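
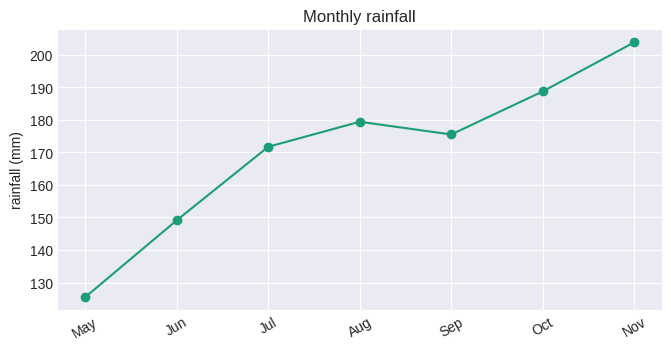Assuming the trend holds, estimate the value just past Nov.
Last three: 180, 190, 200 → slope ≈ 10/step → next ≈ 210.

≈ 210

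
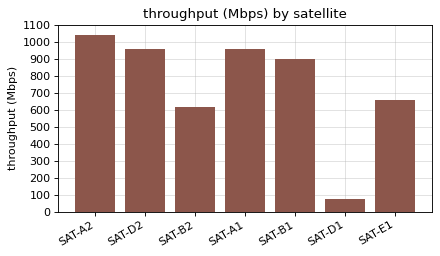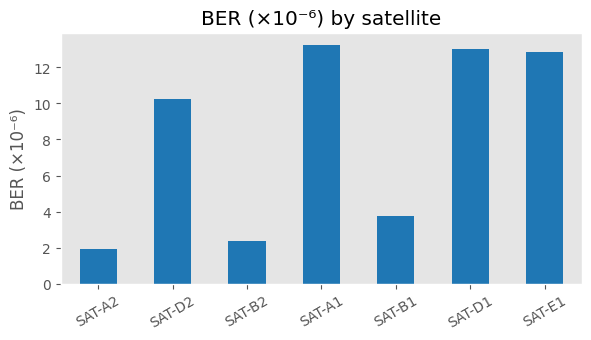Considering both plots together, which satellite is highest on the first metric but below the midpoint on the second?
Chart 2 median BER (×10⁻⁶) ≈ 10; below-median satellites: SAT-A2, SAT-B2, SAT-B1. Among those, SAT-A2 has the highest throughput (Mbps) (≈ 1000).

SAT-A2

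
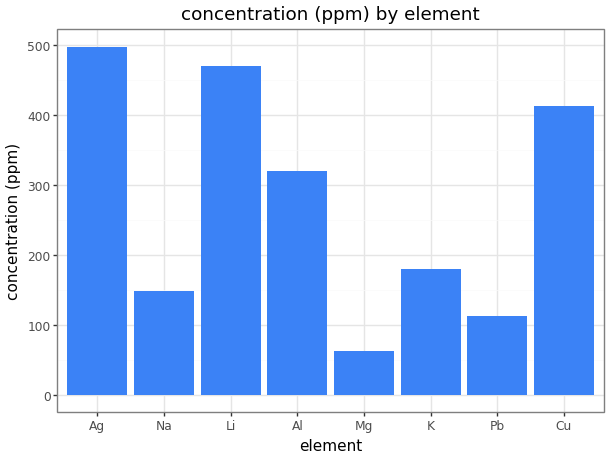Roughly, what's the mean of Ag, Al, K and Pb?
≈ 275

(500 + 300 + 200 + 100) / 4 ≈ 275.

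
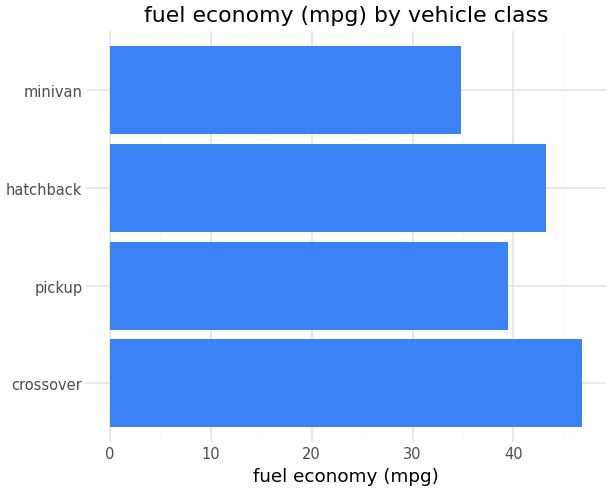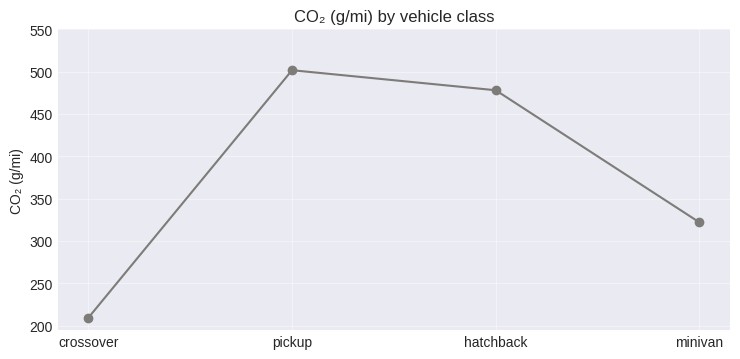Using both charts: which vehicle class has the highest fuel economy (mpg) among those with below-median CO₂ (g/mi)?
crossover

Chart 2 median CO₂ (g/mi) ≈ 400; below-median vehicle classes: crossover, minivan. Among those, crossover has the highest fuel economy (mpg) (≈ 45).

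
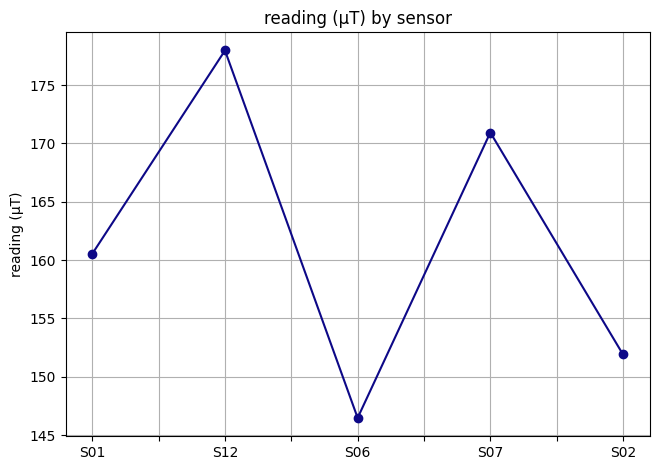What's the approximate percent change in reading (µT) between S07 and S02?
S07 ≈ 170, S02 ≈ 150; (150 − 170) / 170 ≈ -11.8%.

≈ -11.8%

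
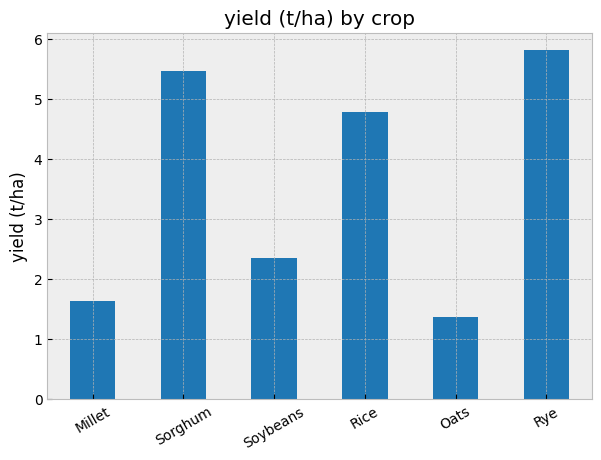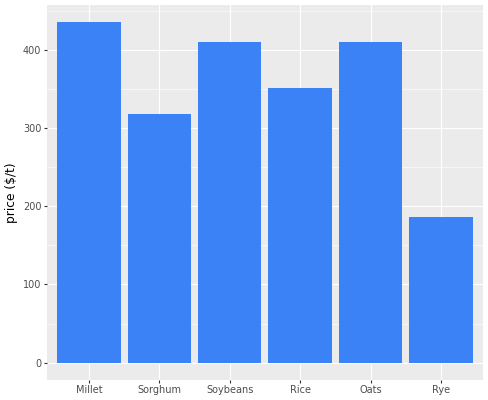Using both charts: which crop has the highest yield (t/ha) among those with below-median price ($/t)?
Chart 2 median price ($/t) ≈ 400; below-median crops: Sorghum, Rice, Rye. Among those, Rye has the highest yield (t/ha) (≈ 6).

Rye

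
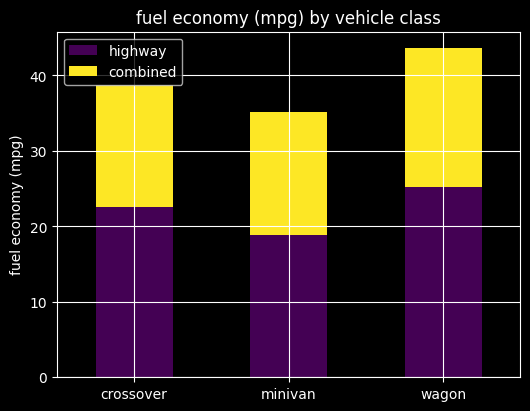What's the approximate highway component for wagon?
≈ 25

highway top ≈ 25, bottom ≈ 0; segment ≈ 25.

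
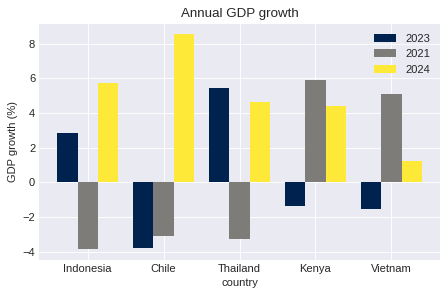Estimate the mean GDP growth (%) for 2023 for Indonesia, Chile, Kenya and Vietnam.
≈ -2

(2 + -4 + -2 + -2) / 4 ≈ -2.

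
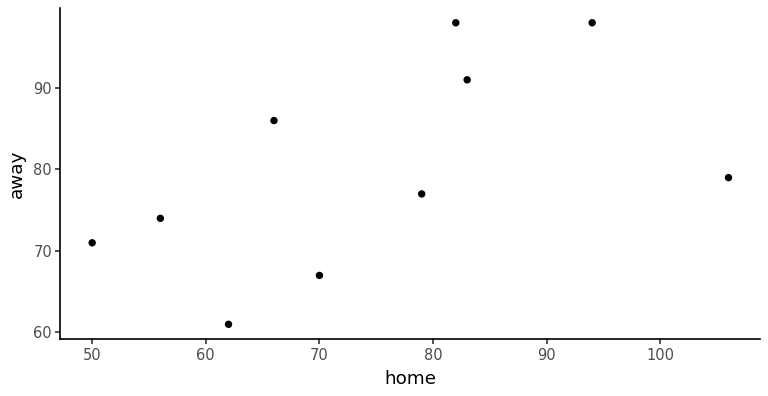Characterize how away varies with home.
positive, moderate

Points are positively correlated; moderate (|r| ≈ 0.6).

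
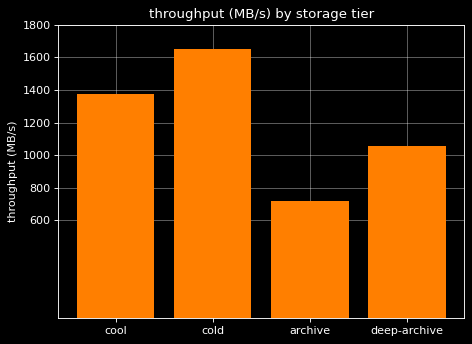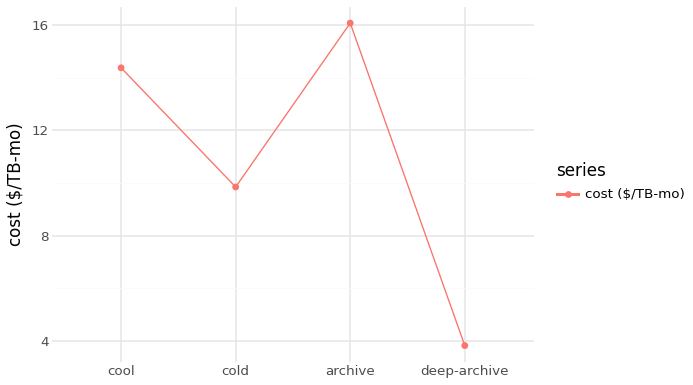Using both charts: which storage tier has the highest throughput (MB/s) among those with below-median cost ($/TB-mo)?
cold

Chart 2 median cost ($/TB-mo) ≈ 12; below-median storage tiers: cold, deep-archive. Among those, cold has the highest throughput (MB/s) (≈ 1600).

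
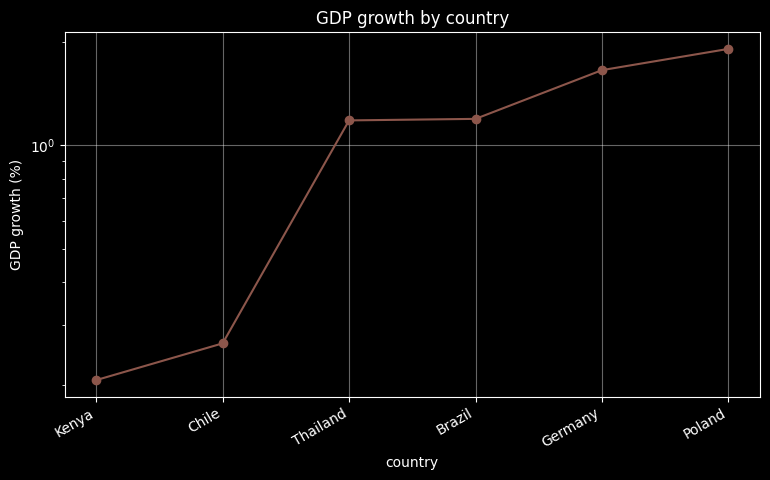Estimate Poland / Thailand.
≈ 1.67×

Poland ≈ 2.0, Thailand ≈ 1.2; 2.0/1.2 ≈ 1.67.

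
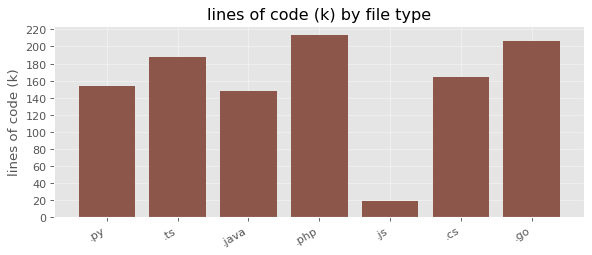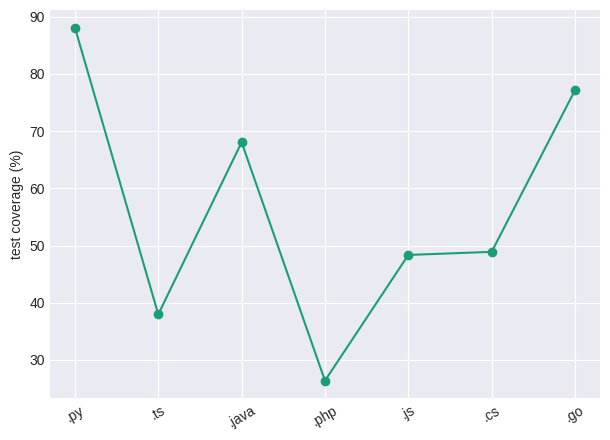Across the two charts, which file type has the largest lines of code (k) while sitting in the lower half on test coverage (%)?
Chart 2 median test coverage (%) ≈ 50; below-median file types: .ts, .php, .js. Among those, .php has the highest lines of code (k) (≈ 220).

.php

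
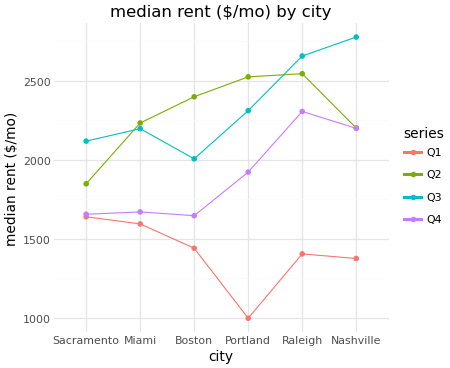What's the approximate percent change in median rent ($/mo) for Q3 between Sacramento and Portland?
Sacramento ≈ 2200, Portland ≈ 2400; (2400 − 2200) / 2200 ≈ +9.1%.

≈ +9.1%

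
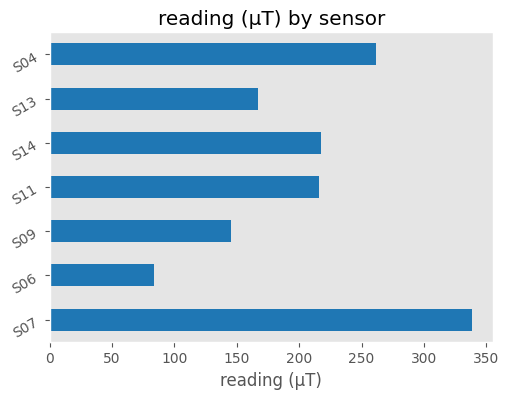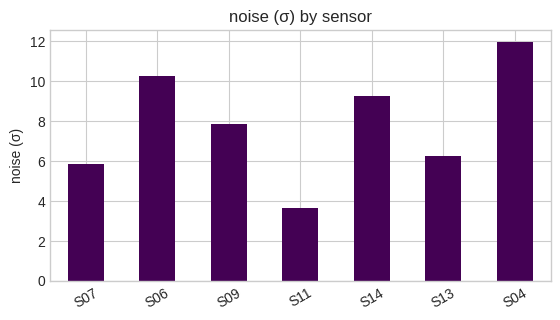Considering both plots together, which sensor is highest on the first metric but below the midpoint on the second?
S07

Chart 2 median noise (σ) ≈ 8; below-median sensors: S07, S11, S13. Among those, S07 has the highest reading (µT) (≈ 350).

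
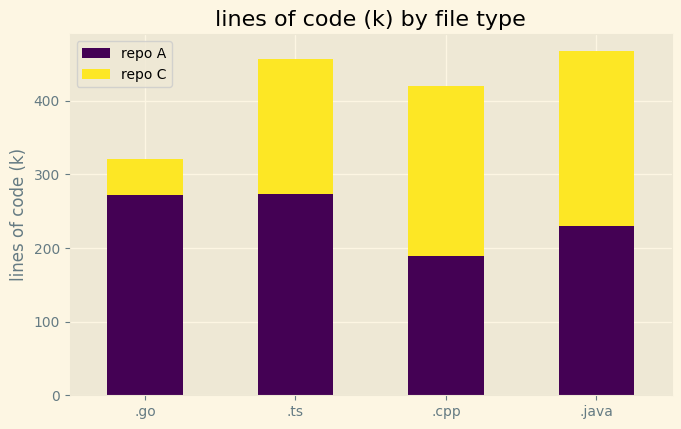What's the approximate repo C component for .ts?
repo C top ≈ 450, bottom ≈ 250; segment ≈ 200.

≈ 200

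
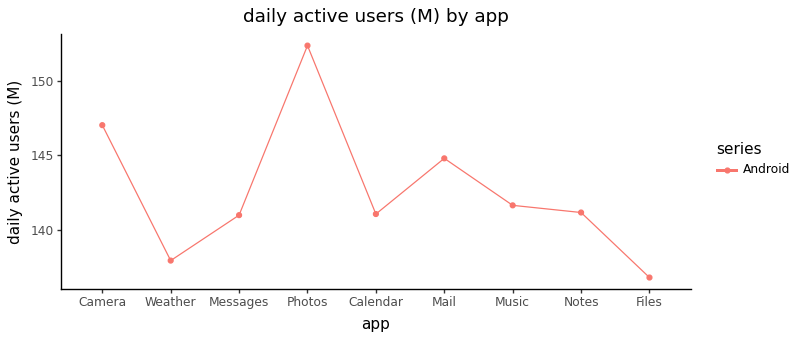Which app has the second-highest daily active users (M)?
Top 3: Photos ≈ 152, Camera ≈ 148, Mail ≈ 144.

Camera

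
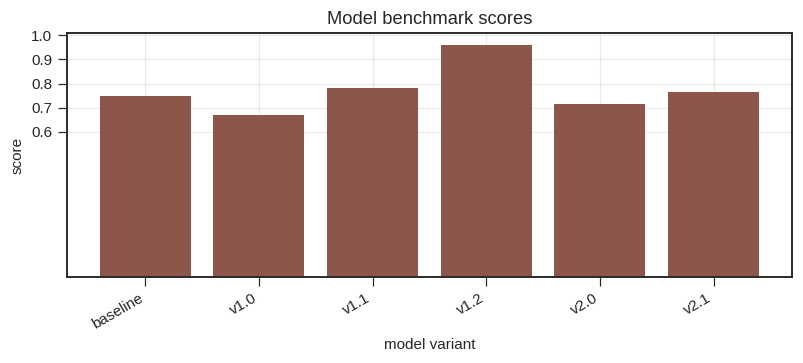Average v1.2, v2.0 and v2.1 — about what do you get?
≈ 0.83

(1.0 + 0.7 + 0.8) / 3 ≈ 0.83.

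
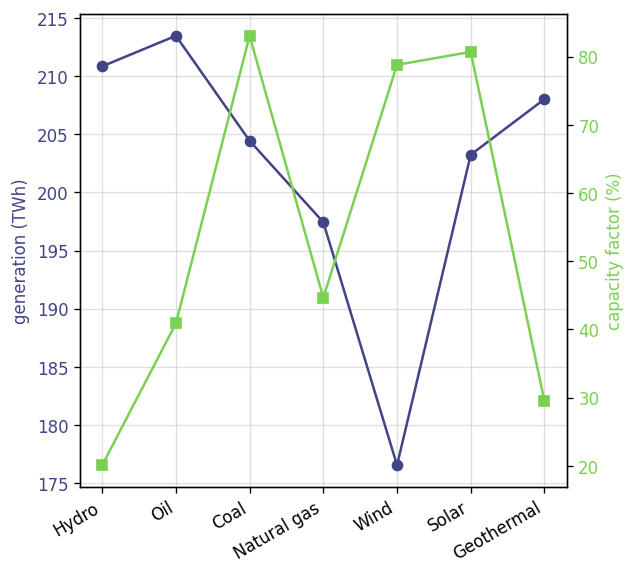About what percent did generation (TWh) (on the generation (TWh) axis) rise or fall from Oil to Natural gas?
Oil ≈ 215, Natural gas ≈ 195; (195 − 215) / 215 ≈ -9.3%.

≈ -9.3%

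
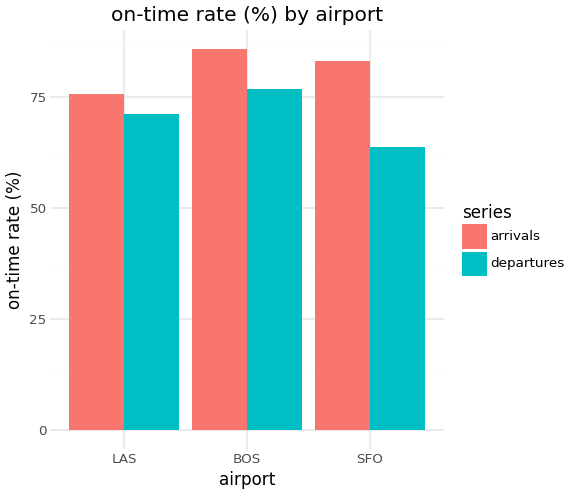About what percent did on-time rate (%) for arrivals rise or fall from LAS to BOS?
≈ +12.5%

LAS ≈ 80, BOS ≈ 90; (90 − 80) / 80 ≈ +12.5%.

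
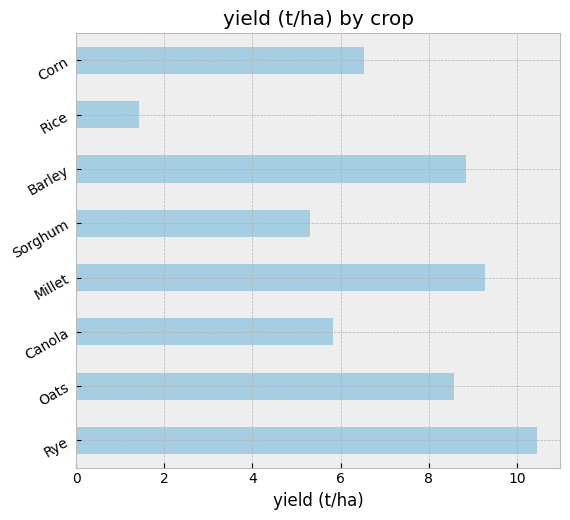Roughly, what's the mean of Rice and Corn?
≈ 4

(1 + 7) / 2 ≈ 4.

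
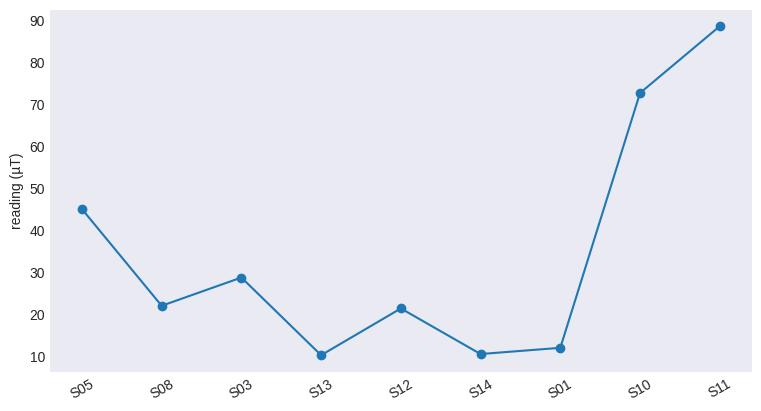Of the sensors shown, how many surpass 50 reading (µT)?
2

Above 50: S10, S11.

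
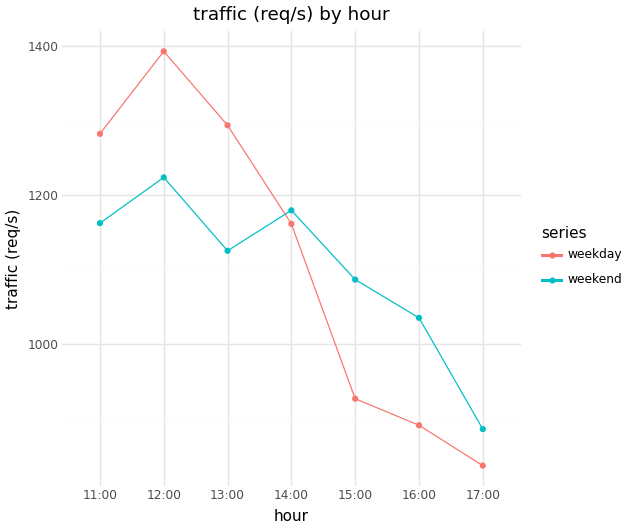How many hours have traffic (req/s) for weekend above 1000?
Above 1000: 11:00, 12:00, 13:00, 14:00, 15:00, 16:00.

6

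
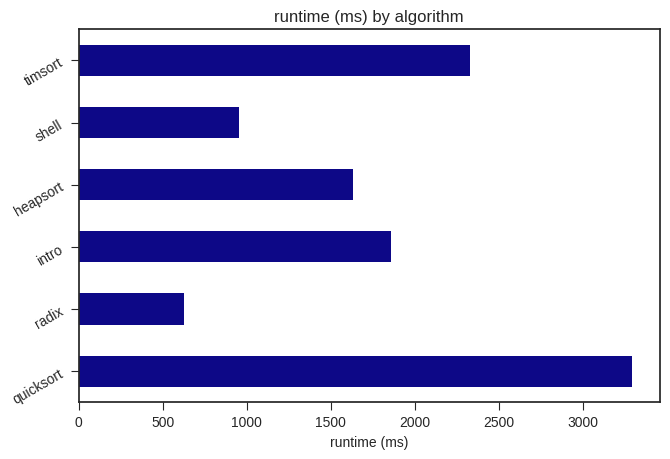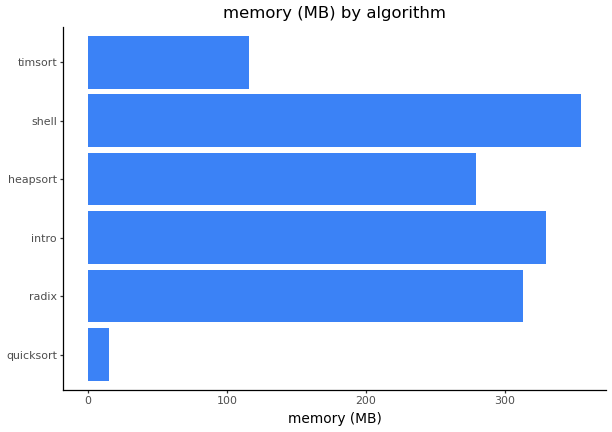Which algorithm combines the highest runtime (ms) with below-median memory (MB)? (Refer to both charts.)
quicksort

Chart 2 median memory (MB) ≈ 300; below-median algorithms: quicksort, heapsort, timsort. Among those, quicksort has the highest runtime (ms) (≈ 3500).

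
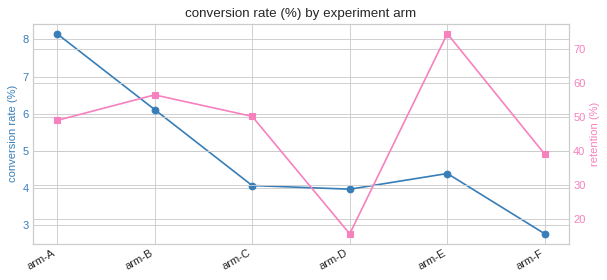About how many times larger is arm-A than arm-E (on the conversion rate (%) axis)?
arm-A ≈ 8.0, arm-E ≈ 4.5; 8.0/4.5 ≈ 1.78.

≈ 1.78×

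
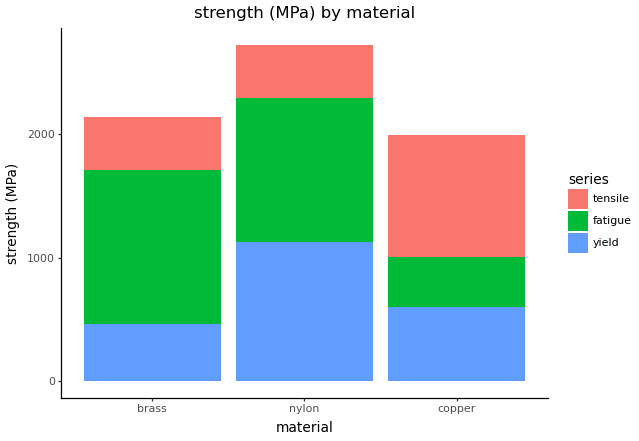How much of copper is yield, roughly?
yield top ≈ 500, bottom ≈ 0; segment ≈ 500.

≈ 500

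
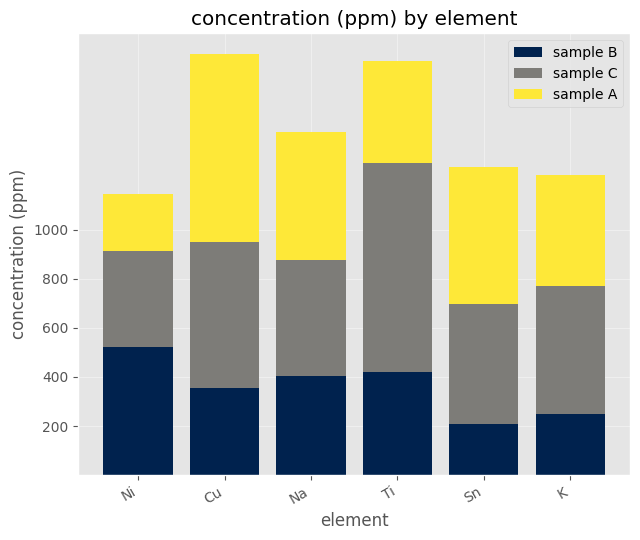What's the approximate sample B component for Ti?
≈ 400

sample B top ≈ 400, bottom ≈ 0; segment ≈ 400.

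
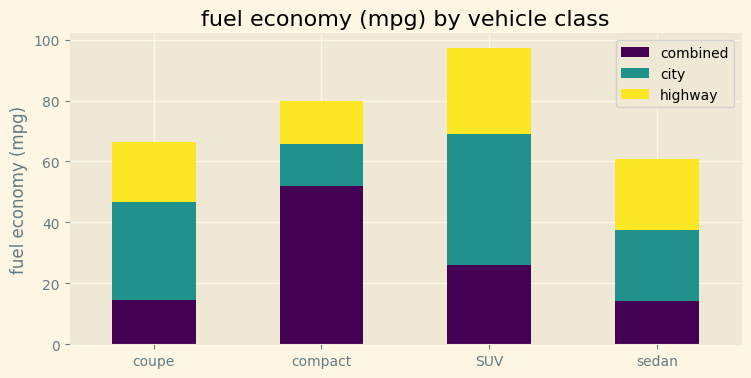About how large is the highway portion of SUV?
highway top ≈ 100, bottom ≈ 70; segment ≈ 30.

≈ 30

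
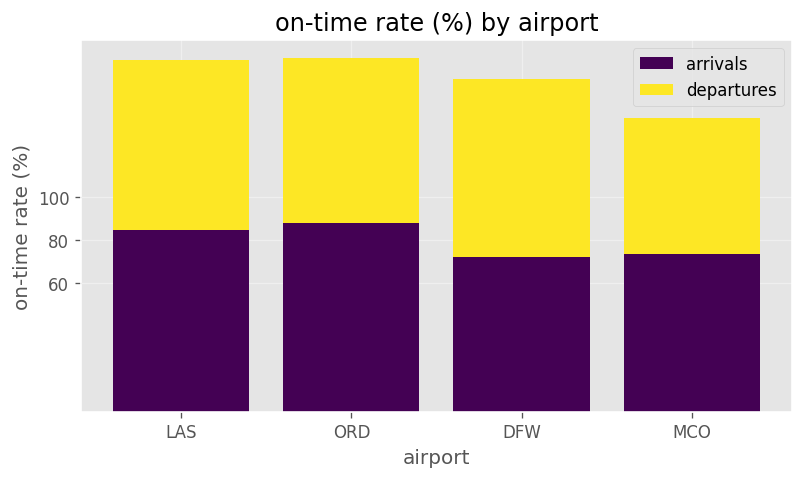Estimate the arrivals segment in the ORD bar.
arrivals top ≈ 80, bottom ≈ 0; segment ≈ 80.

≈ 80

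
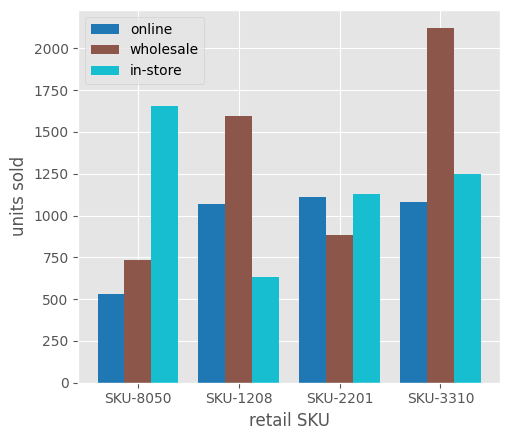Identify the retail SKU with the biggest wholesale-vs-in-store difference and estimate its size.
SKU-1208, ≈ 1000

SKU-1208: wholesale ≈ 1600, in-store ≈ 600 → gap ≈ 1000. Next-largest (SKU-8050) is only ≈ 800.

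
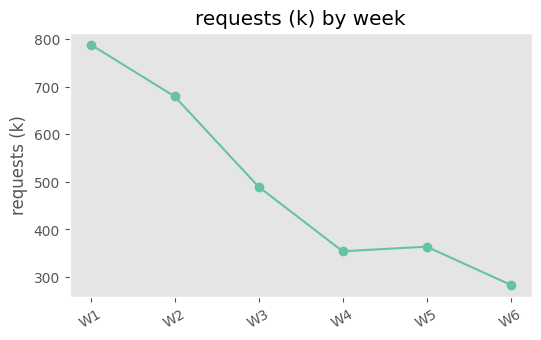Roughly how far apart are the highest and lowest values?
Max W1 ≈ 800, min W6 ≈ 300; range ≈ 500.

≈ 500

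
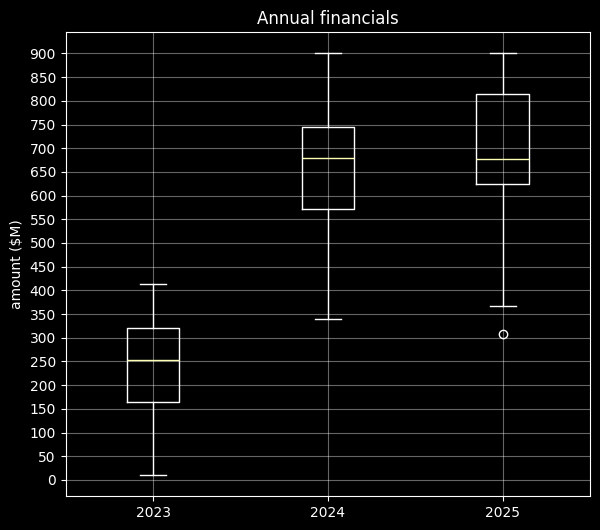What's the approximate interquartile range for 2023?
Q3 ≈ 300, Q1 ≈ 150; IQR ≈ 150.

≈ 150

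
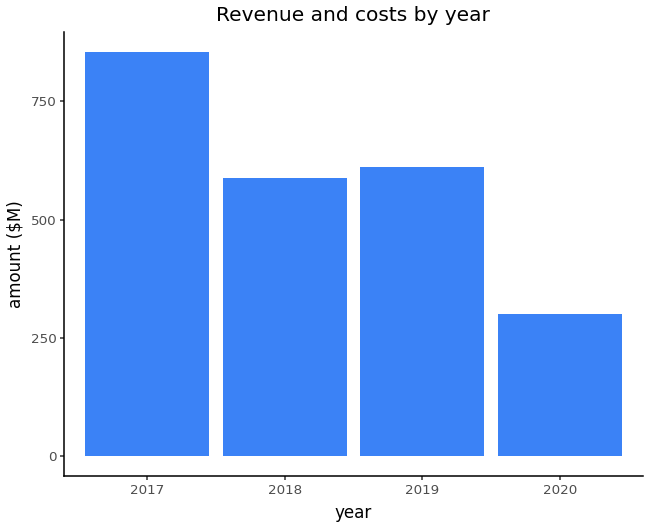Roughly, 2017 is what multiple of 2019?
2017 ≈ 900, 2019 ≈ 600; 900/600 ≈ 1.5.

≈ 1.5×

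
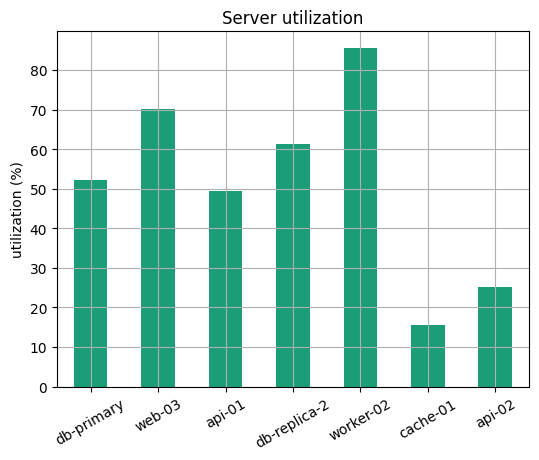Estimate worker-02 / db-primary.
worker-02 ≈ 90, db-primary ≈ 50; 90/50 ≈ 1.8.

≈ 1.8×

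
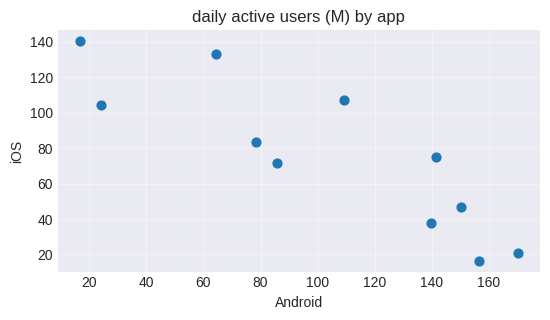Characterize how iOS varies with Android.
Points are negatively correlated; strong (|r| ≈ 0.9).

negative, strong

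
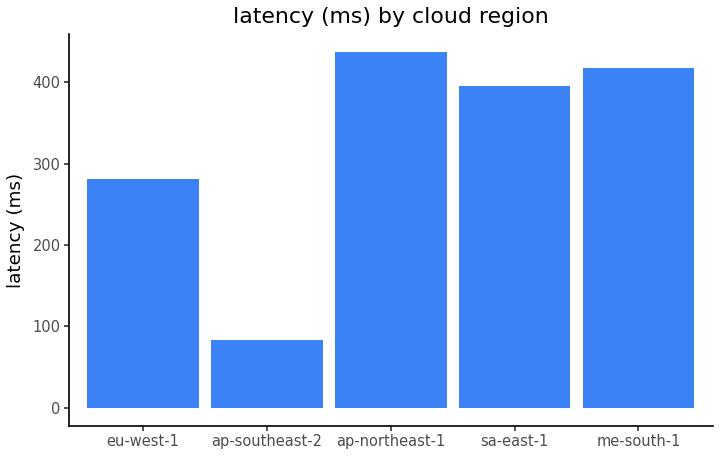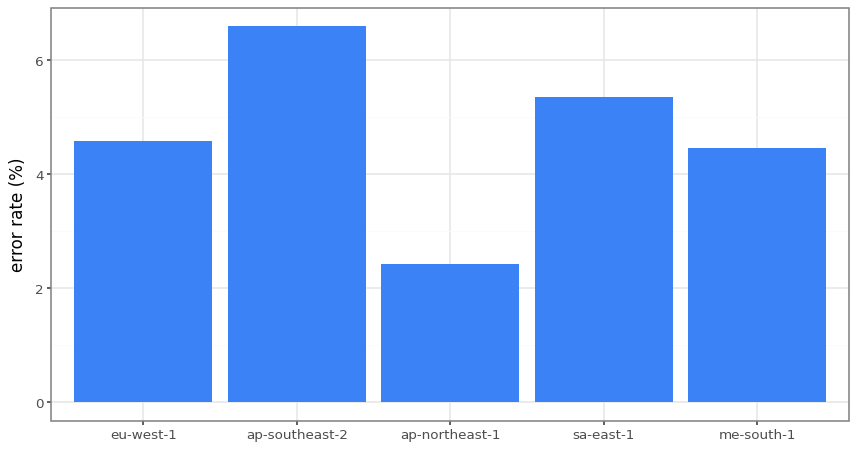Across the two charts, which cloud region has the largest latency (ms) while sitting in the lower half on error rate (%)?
ap-northeast-1

Chart 2 median error rate (%) ≈ 5; below-median cloud regions: ap-northeast-1, me-south-1. Among those, ap-northeast-1 has the highest latency (ms) (≈ 450).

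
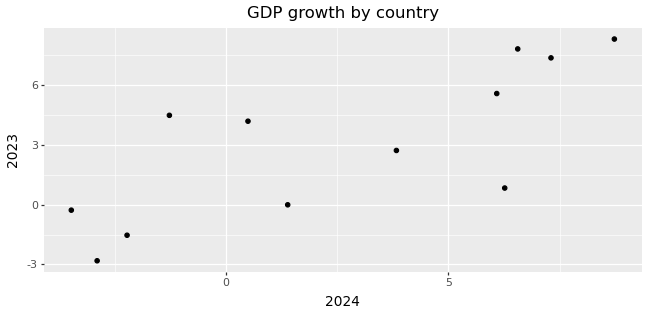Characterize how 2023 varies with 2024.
Points are positively correlated; strong (|r| ≈ 0.8).

positive, strong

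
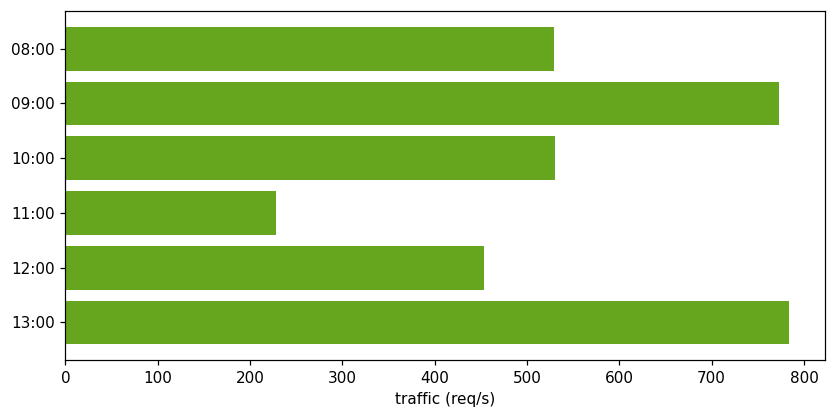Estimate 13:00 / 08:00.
≈ 1.6×

13:00 ≈ 800, 08:00 ≈ 500; 800/500 ≈ 1.6.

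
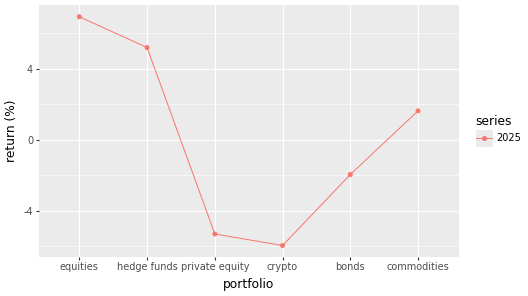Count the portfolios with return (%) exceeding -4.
Above -4: equities, hedge funds, bonds, commodities.

4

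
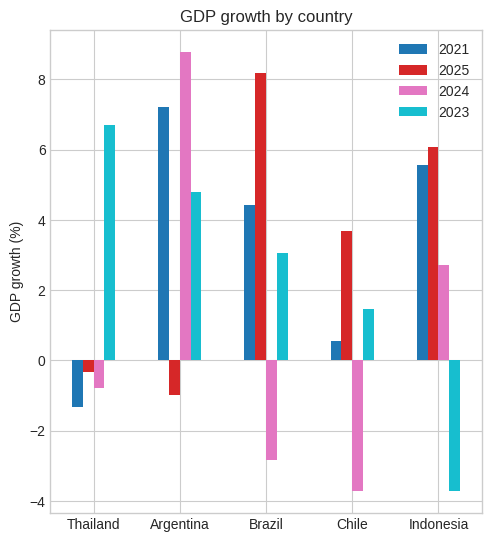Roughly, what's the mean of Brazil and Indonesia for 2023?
≈ 0

(4 + -4) / 2 ≈ 0.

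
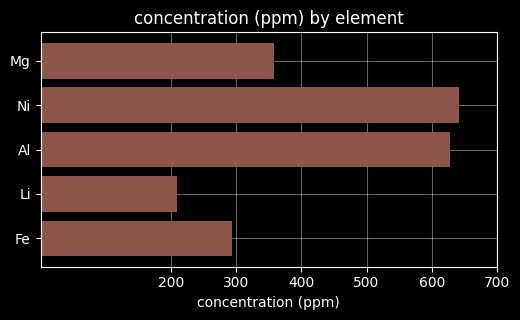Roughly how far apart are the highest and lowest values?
≈ 400

Max Ni ≈ 600, min Li ≈ 200; range ≈ 400.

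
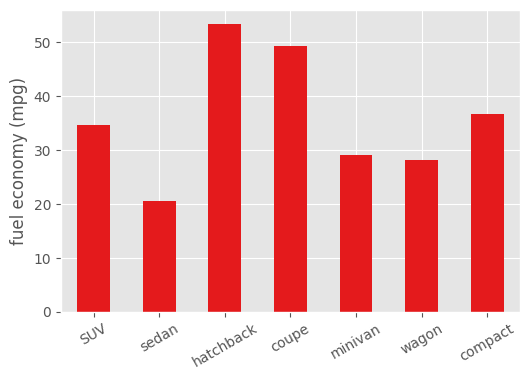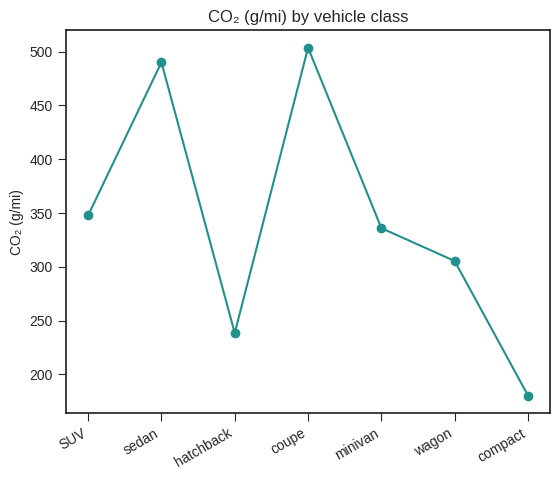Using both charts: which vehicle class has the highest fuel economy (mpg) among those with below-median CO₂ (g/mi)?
hatchback

Chart 2 median CO₂ (g/mi) ≈ 350; below-median vehicle classes: hatchback, wagon, compact. Among those, hatchback has the highest fuel economy (mpg) (≈ 55).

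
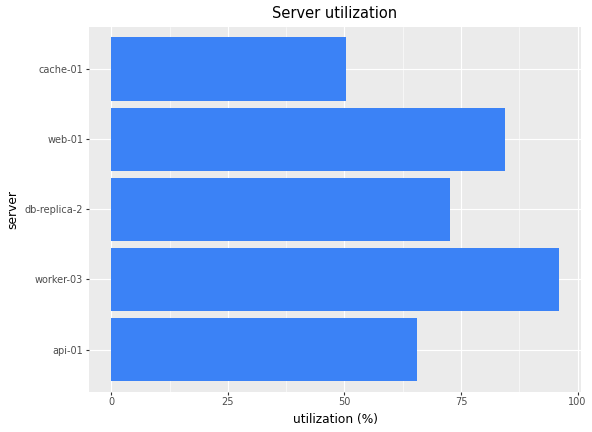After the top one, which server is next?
Top 3: worker-03 ≈ 100, web-01 ≈ 80, db-replica-2 ≈ 70.

web-01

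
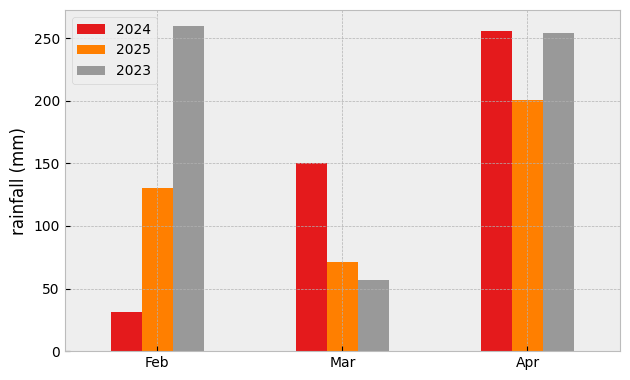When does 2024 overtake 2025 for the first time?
Mar

Feb: 2024 ≈ 25 vs 2025 ≈ 125 (not yet); Mar: 2024 ≈ 150 vs 2025 ≈ 75 (first crossover).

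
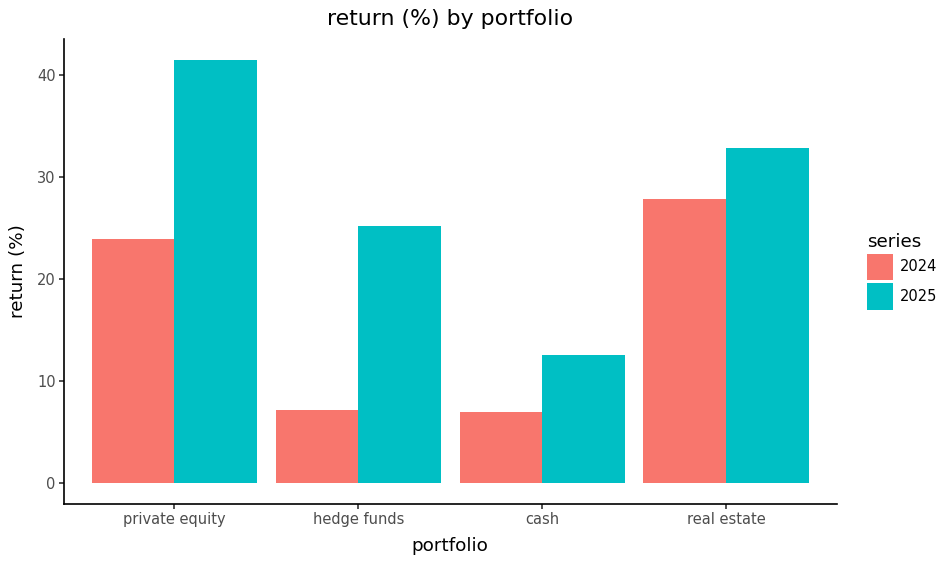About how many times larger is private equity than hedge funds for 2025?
≈ 1.6×

private equity ≈ 40, hedge funds ≈ 25; 40/25 ≈ 1.6.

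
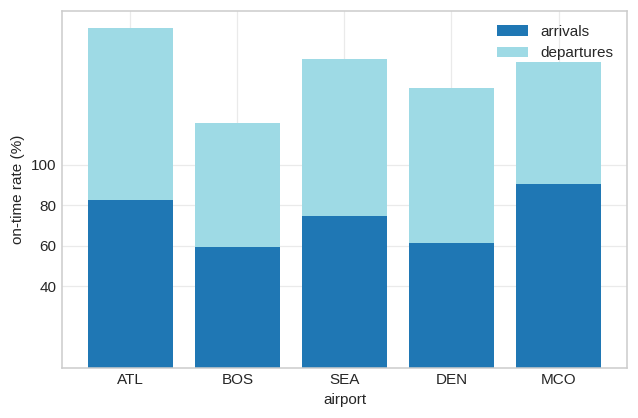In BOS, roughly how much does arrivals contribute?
arrivals top ≈ 60, bottom ≈ 0; segment ≈ 60.

≈ 60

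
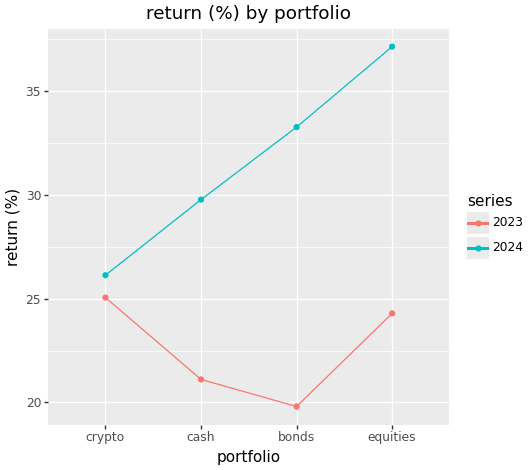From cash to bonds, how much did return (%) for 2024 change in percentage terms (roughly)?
≈ +13.3%

cash ≈ 30, bonds ≈ 34; (34 − 30) / 30 ≈ +13.3%.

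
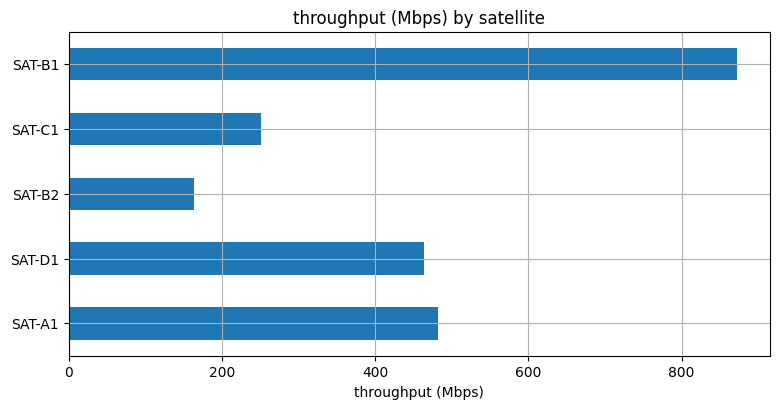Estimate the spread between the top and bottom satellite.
≈ 700

Max SAT-B1 ≈ 900, min SAT-B2 ≈ 200; range ≈ 700.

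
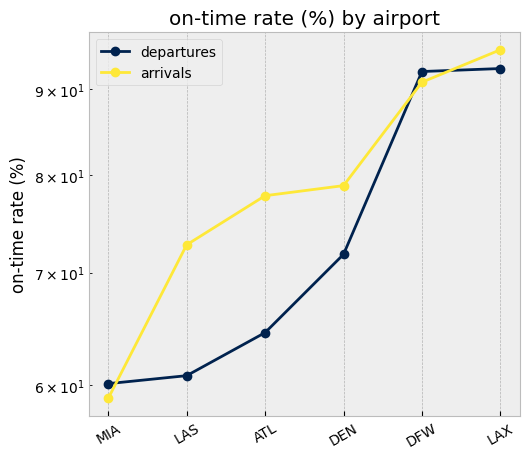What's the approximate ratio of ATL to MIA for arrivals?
≈ 1.33×

ATL ≈ 80, MIA ≈ 60; 80/60 ≈ 1.33.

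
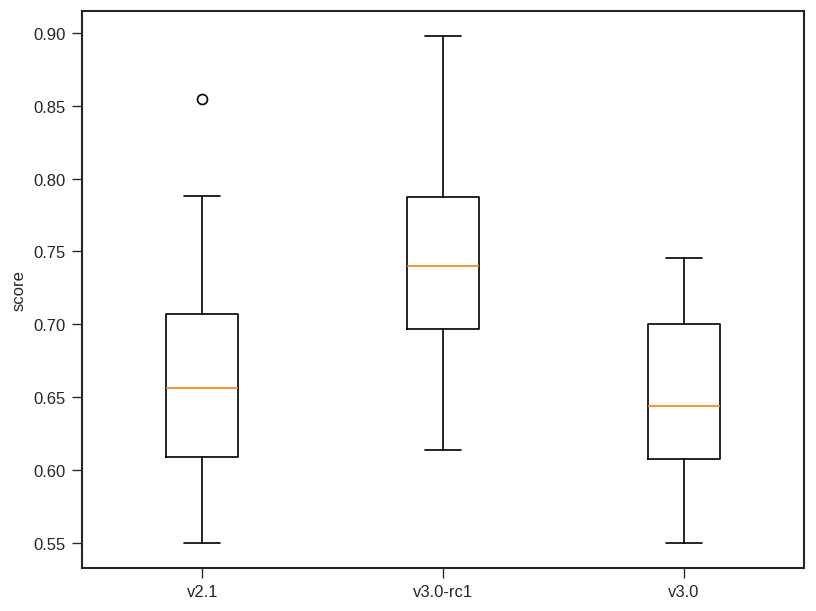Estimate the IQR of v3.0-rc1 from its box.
≈ 0.08

Q3 ≈ 0.78, Q1 ≈ 0.70; IQR ≈ 0.08.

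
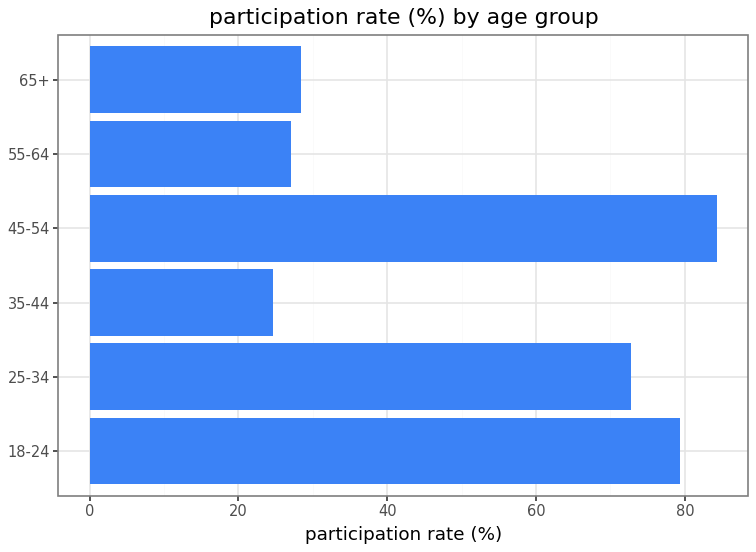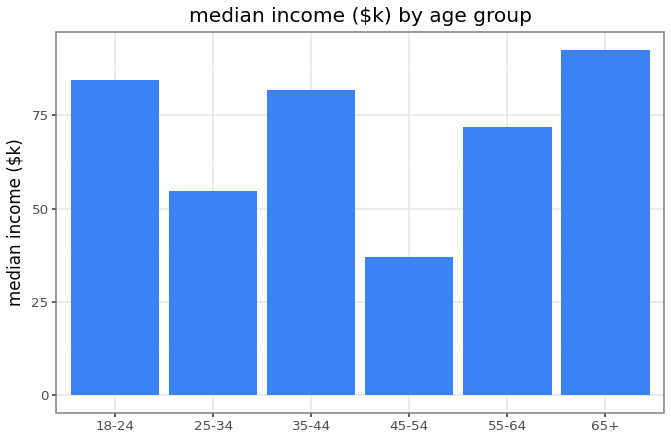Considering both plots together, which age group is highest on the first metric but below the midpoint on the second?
45-54

Chart 2 median median income ($k) ≈ 80; below-median age groups: 25-34, 45-54, 55-64. Among those, 45-54 has the highest participation rate (%) (≈ 80).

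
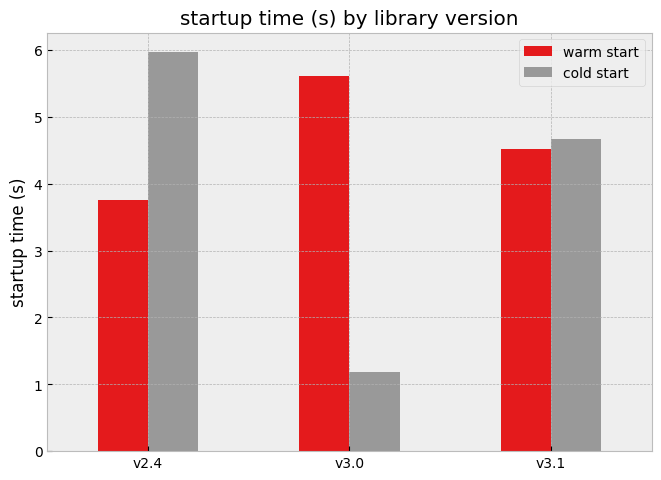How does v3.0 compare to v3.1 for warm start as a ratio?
v3.0 ≈ 5.5, v3.1 ≈ 4.5; 5.5/4.5 ≈ 1.22.

≈ 1.22×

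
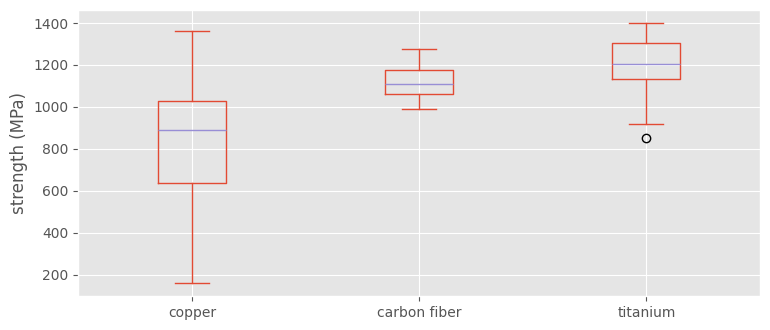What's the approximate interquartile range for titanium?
Q3 ≈ 1300, Q1 ≈ 1150; IQR ≈ 150.

≈ 150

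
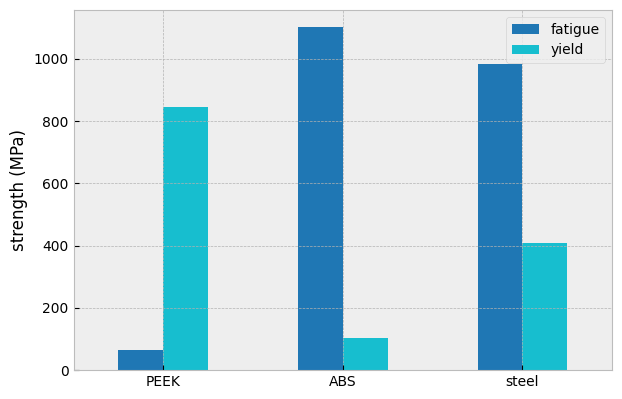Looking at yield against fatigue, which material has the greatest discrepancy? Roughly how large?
ABS: yield ≈ 100, fatigue ≈ 1100 → gap ≈ 1000. Next-largest (PEEK) is only ≈ 700.

ABS, ≈ 1000 MPa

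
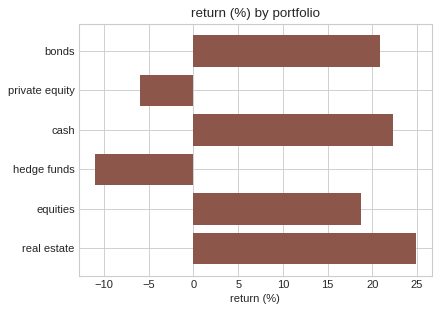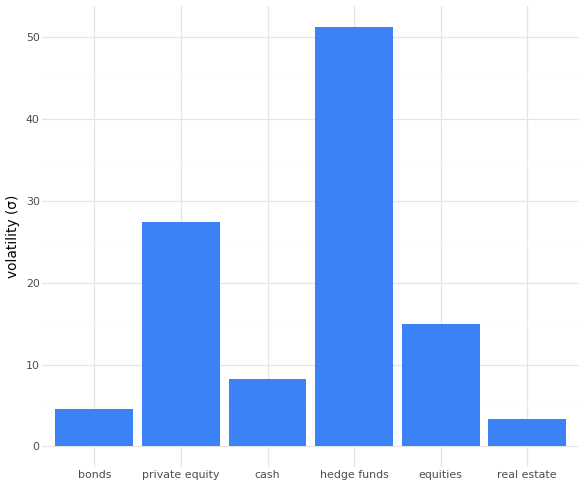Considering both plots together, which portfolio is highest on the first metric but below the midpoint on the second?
Chart 2 median volatility (σ) ≈ 10; below-median portfolios: bonds, cash, real estate. Among those, real estate has the highest return (%) (≈ 25).

real estate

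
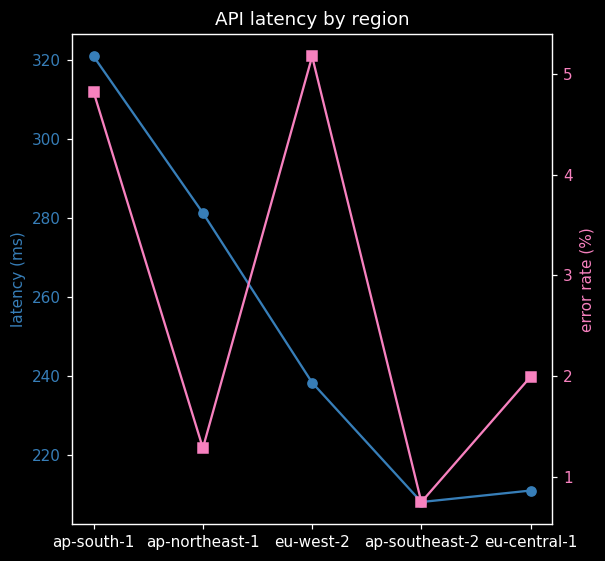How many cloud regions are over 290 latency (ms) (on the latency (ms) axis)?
Above 290: ap-south-1.

1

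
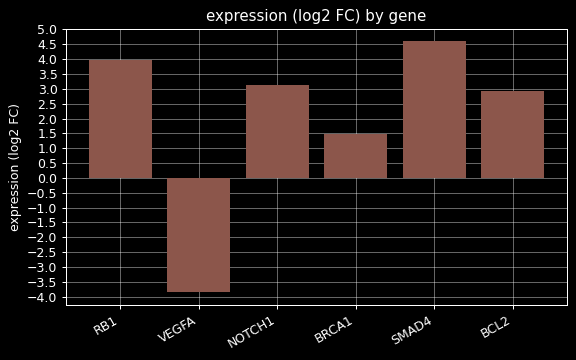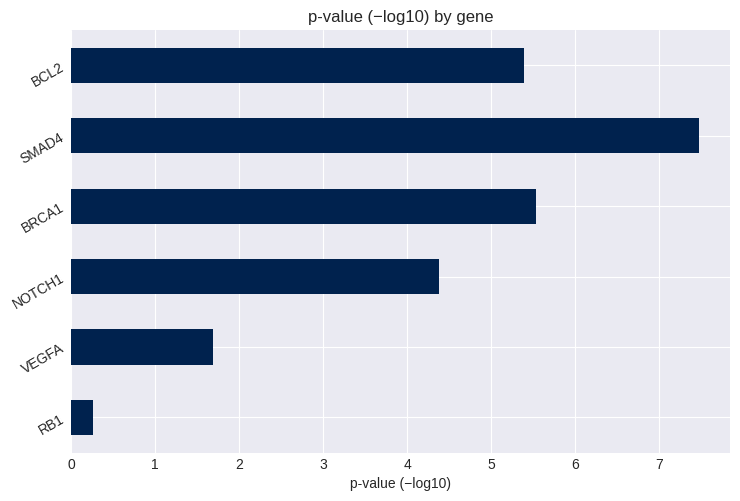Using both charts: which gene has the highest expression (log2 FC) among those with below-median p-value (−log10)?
RB1

Chart 2 median p-value (−log10) ≈ 5; below-median genes: RB1, VEGFA, NOTCH1. Among those, RB1 has the highest expression (log2 FC) (≈ 4).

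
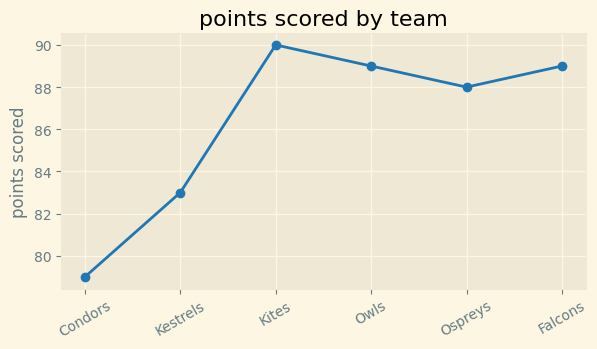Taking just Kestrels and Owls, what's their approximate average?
(83 + 89) / 2 ≈ 86.

≈ 86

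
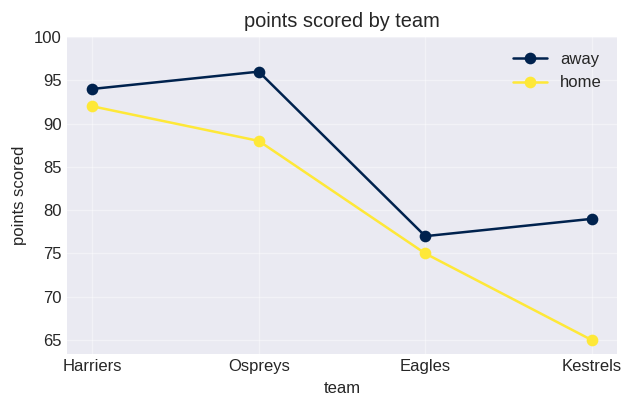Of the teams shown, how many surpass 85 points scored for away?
2

Above 85: Harriers, Ospreys.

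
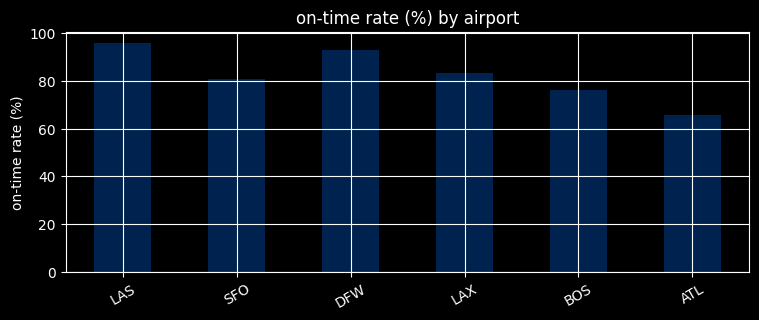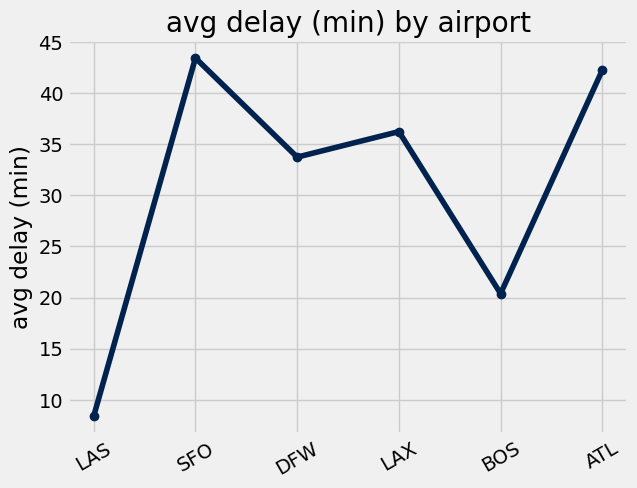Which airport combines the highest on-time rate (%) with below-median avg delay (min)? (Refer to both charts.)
LAS

Chart 2 median avg delay (min) ≈ 35; below-median airports: LAS, DFW, BOS. Among those, LAS has the highest on-time rate (%) (≈ 100).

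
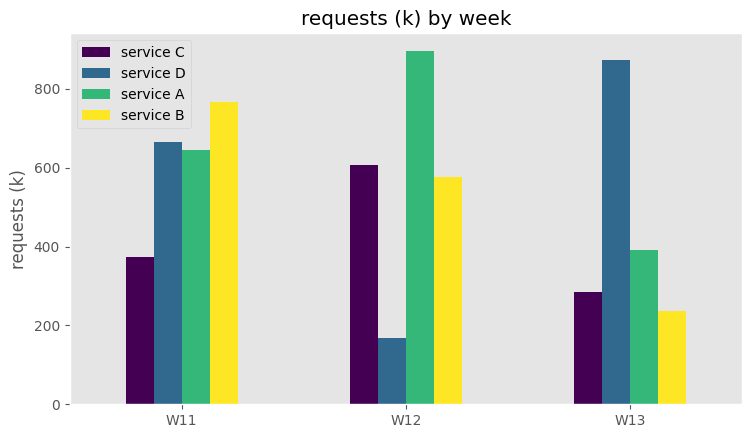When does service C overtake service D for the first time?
W11: service C ≈ 400 vs service D ≈ 700 (not yet); W12: service C ≈ 600 vs service D ≈ 200 (first crossover).

W12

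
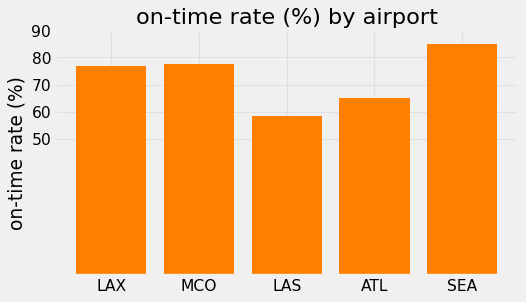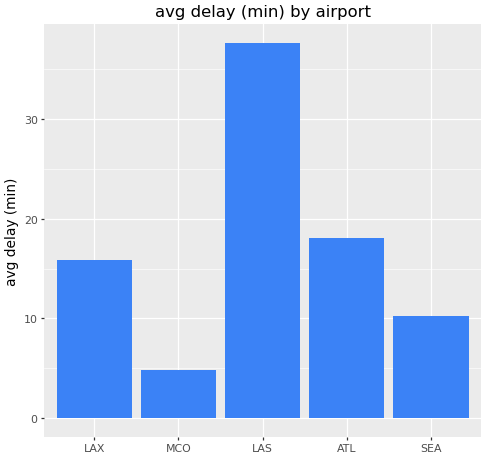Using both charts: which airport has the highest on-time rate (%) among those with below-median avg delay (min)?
Chart 2 median avg delay (min) ≈ 15; below-median airports: MCO, SEA. Among those, SEA has the highest on-time rate (%) (≈ 90).

SEA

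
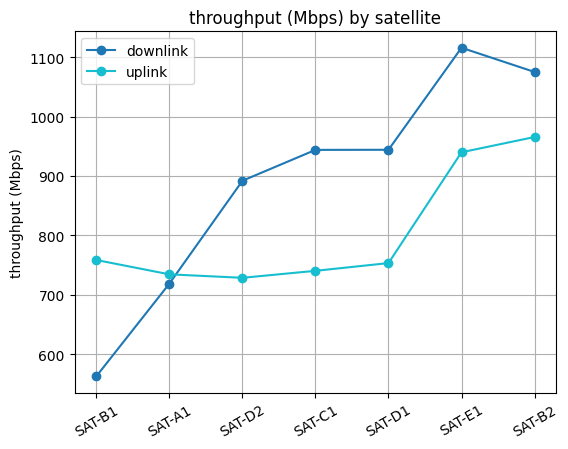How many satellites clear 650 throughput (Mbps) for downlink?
Above 650: SAT-A1, SAT-D2, SAT-C1, SAT-D1, SAT-E1, SAT-B2.

6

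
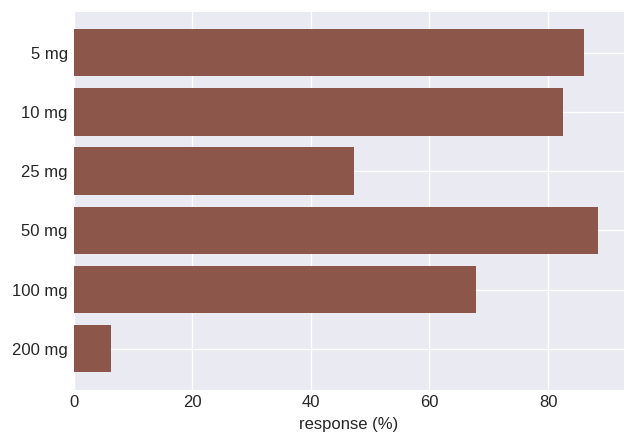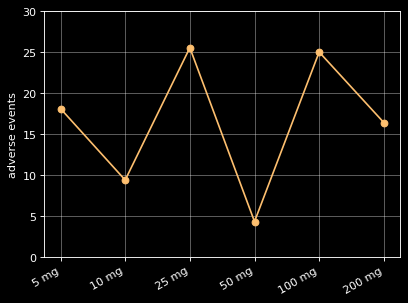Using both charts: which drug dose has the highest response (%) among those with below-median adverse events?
50 mg

Chart 2 median adverse events ≈ 15; below-median drug doses: 10 mg, 50 mg, 200 mg. Among those, 50 mg has the highest response (%) (≈ 90).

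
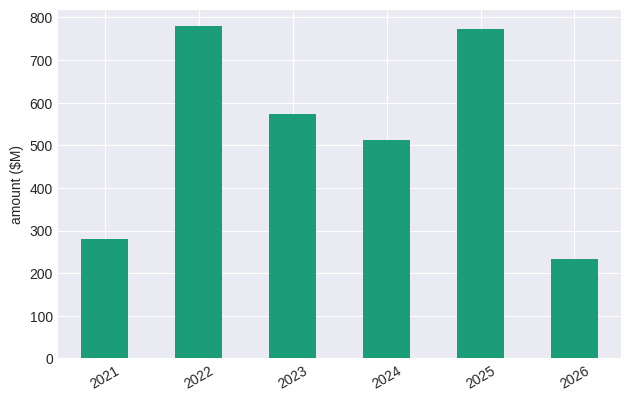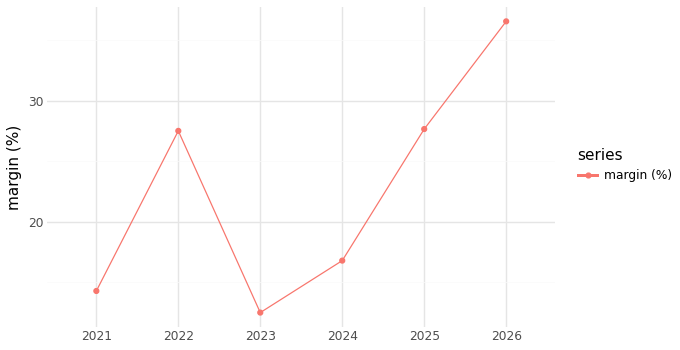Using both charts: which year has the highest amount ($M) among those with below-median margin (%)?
2023

Chart 2 median margin (%) ≈ 20; below-median years: 2021, 2023, 2024. Among those, 2023 has the highest amount ($M) (≈ 600).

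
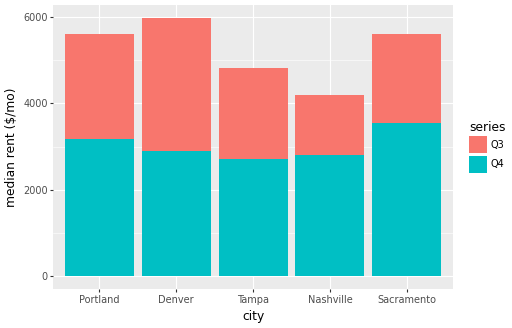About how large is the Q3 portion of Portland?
≈ 2500

Q3 top ≈ 5500, bottom ≈ 3000; segment ≈ 2500.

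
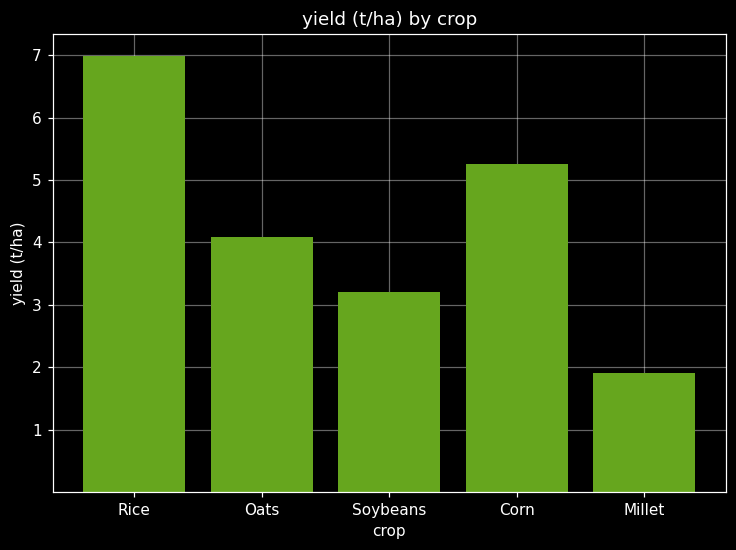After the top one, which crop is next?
Top 3: Rice ≈ 7, Corn ≈ 5, Oats ≈ 4.

Corn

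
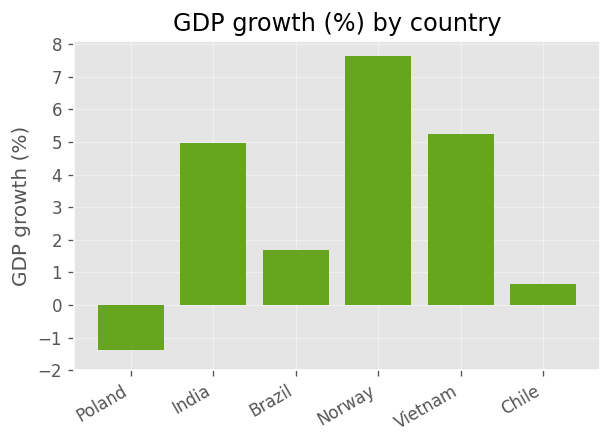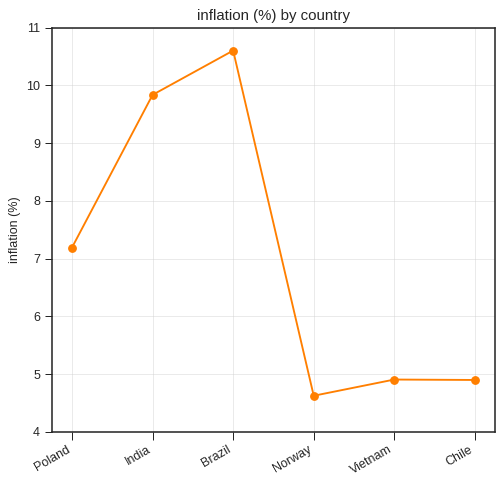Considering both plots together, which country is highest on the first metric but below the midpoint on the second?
Chart 2 median inflation (%) ≈ 6; below-median countries: Norway, Vietnam, Chile. Among those, Norway has the highest GDP growth (%) (≈ 8).

Norway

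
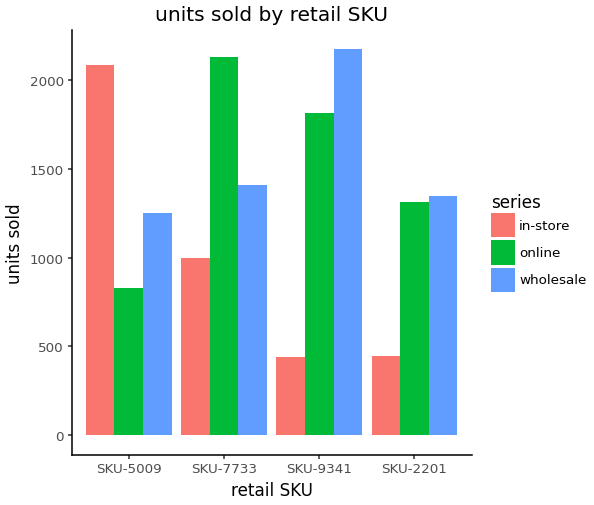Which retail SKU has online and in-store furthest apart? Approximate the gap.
SKU-9341: online ≈ 1800, in-store ≈ 400 → gap ≈ 1400. Next-largest (SKU-5009) is only ≈ 1200.

SKU-9341, ≈ 1400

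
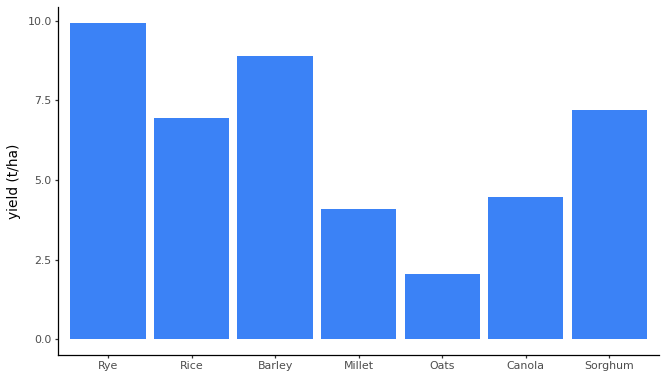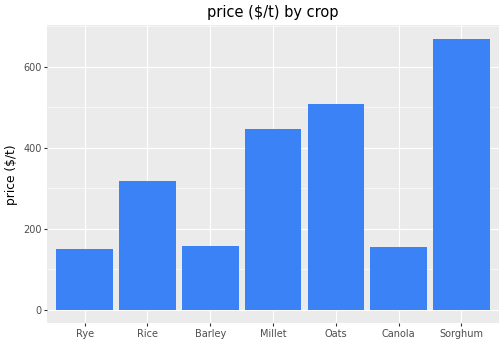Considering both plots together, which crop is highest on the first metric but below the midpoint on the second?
Chart 2 median price ($/t) ≈ 300; below-median crops: Rye, Barley, Canola. Among those, Rye has the highest yield (t/ha) (≈ 10).

Rye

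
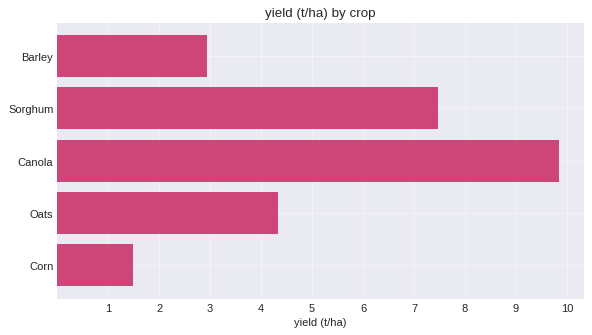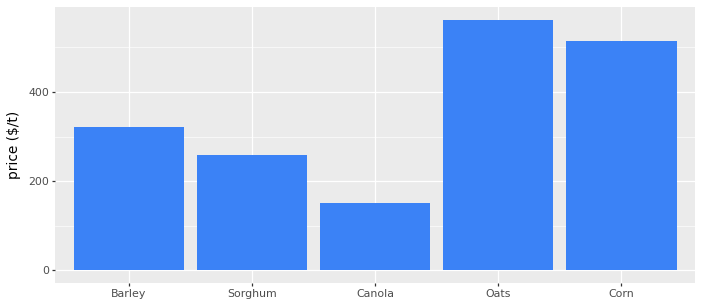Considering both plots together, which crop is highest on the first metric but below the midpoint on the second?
Chart 2 median price ($/t) ≈ 300; below-median crops: Sorghum, Canola. Among those, Canola has the highest yield (t/ha) (≈ 10).

Canola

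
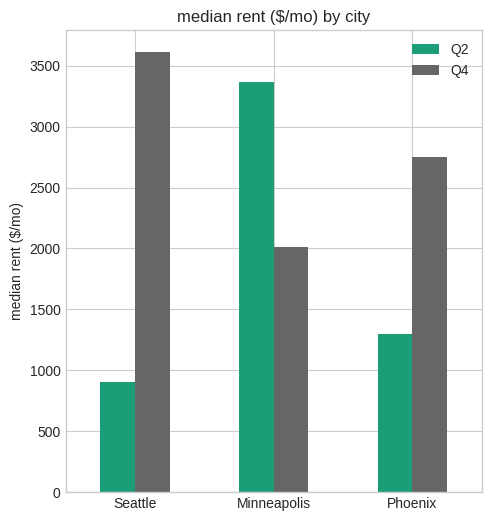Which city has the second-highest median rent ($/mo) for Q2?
Top 3 for Q2: Minneapolis ≈ 3500, Phoenix ≈ 1500, Seattle ≈ 1000.

Phoenix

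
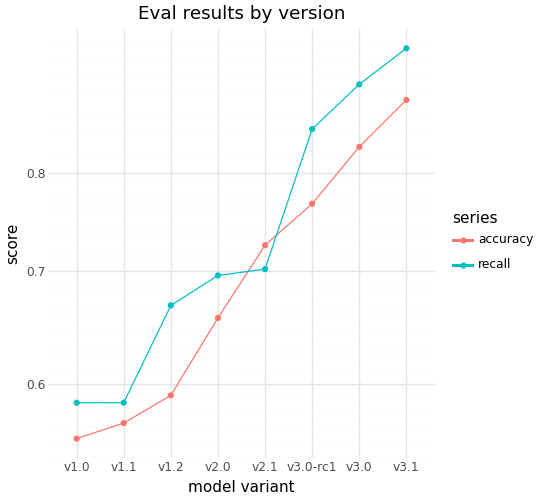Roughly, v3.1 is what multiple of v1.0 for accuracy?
v3.1 ≈ 0.90, v1.0 ≈ 0.55; 0.90/0.55 ≈ 1.64.

≈ 1.64×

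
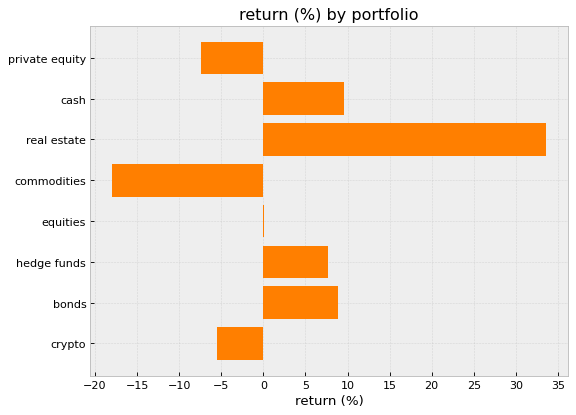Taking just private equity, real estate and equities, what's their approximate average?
(-5 + 35 + 0) / 3 ≈ 10.

≈ 10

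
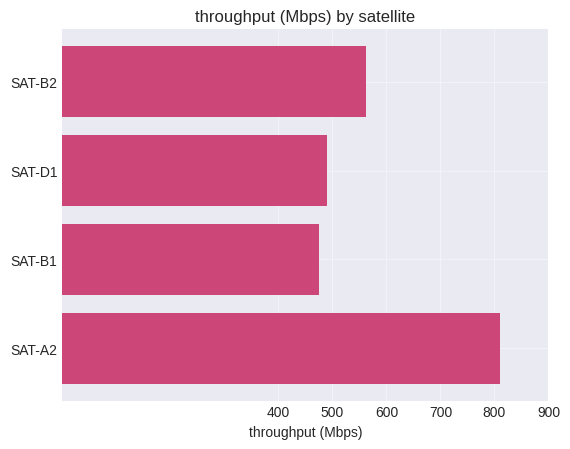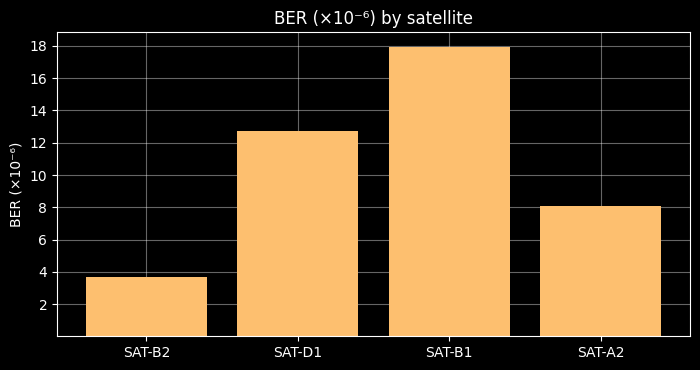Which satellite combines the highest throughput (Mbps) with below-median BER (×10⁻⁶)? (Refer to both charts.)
SAT-A2

Chart 2 median BER (×10⁻⁶) ≈ 10; below-median satellites: SAT-B2, SAT-A2. Among those, SAT-A2 has the highest throughput (Mbps) (≈ 800).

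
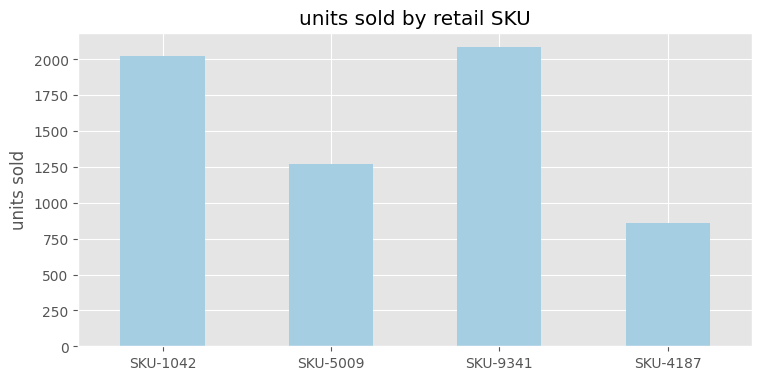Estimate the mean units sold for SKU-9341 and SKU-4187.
≈ 1400

(2000 + 800) / 2 ≈ 1400.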